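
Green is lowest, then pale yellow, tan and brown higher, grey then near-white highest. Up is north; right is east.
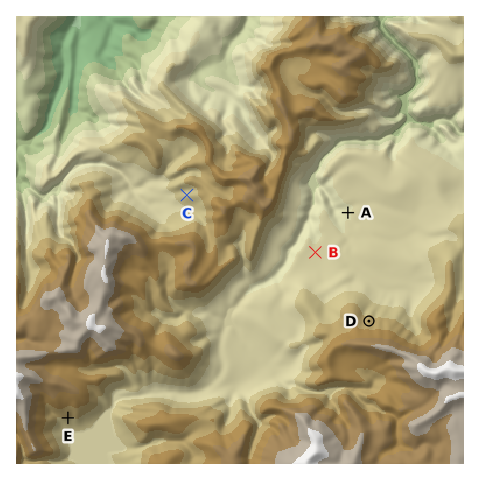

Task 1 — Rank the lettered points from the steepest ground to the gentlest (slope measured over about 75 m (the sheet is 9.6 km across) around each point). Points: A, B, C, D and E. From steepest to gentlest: E D C A B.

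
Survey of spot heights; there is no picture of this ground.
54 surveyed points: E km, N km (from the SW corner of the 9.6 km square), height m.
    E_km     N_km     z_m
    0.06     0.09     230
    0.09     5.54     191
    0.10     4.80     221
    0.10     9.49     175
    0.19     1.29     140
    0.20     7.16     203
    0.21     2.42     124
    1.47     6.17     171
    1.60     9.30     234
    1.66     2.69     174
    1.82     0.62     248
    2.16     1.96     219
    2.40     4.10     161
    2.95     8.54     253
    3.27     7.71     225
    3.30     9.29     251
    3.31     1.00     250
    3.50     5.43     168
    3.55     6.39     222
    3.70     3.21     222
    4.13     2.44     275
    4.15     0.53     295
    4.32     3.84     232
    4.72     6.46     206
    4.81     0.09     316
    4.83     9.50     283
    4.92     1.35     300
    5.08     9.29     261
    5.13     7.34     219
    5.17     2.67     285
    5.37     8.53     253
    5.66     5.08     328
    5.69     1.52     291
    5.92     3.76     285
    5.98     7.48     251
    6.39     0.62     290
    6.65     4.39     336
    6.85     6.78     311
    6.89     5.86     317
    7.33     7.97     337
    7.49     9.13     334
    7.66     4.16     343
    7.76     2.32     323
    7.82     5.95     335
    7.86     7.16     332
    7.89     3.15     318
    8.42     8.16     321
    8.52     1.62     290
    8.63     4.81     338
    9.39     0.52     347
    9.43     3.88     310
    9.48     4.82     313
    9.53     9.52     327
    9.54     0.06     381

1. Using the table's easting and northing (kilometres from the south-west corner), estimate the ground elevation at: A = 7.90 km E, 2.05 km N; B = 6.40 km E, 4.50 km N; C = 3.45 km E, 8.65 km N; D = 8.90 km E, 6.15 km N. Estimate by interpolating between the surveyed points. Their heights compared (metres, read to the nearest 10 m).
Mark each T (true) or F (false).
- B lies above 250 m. T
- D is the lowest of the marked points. F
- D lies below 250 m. F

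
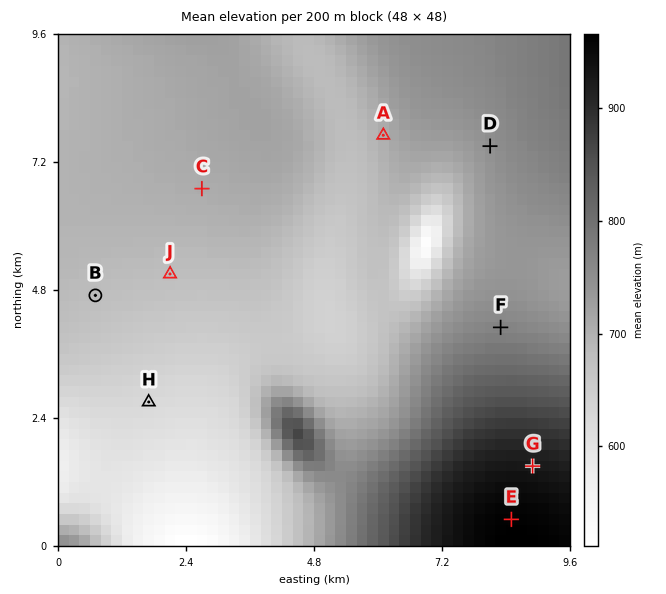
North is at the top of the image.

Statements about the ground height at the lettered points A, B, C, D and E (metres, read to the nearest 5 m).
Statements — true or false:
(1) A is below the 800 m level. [true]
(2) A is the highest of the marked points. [false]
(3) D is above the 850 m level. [false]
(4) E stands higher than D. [true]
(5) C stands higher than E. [false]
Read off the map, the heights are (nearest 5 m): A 705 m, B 680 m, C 705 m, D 745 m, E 960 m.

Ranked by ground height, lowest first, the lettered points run H J F G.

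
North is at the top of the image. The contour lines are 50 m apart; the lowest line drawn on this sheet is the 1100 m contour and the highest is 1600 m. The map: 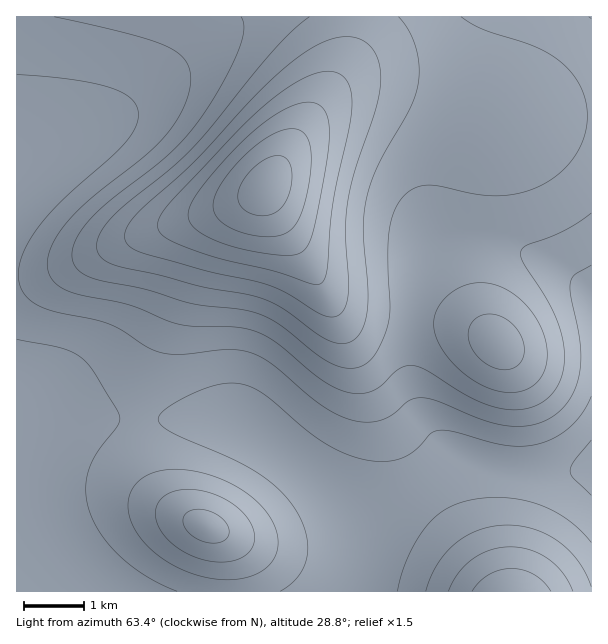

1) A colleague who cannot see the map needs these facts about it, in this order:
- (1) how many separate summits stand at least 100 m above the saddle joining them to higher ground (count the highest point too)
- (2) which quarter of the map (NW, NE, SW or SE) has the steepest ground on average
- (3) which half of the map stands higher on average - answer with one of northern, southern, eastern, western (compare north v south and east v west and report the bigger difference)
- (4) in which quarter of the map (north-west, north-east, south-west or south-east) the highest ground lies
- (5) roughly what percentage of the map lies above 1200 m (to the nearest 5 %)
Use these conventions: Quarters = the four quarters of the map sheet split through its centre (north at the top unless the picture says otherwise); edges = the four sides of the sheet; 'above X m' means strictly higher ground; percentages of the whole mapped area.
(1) There are 3 summits with 100 m or more of prominence.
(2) The steepest ground, on average, is in the north-west quarter.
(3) On average the northern half of the map is the higher ground.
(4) The highest point lies in the north-west quarter of the map.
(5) Roughly 65 % of the ground is higher than 1200 m.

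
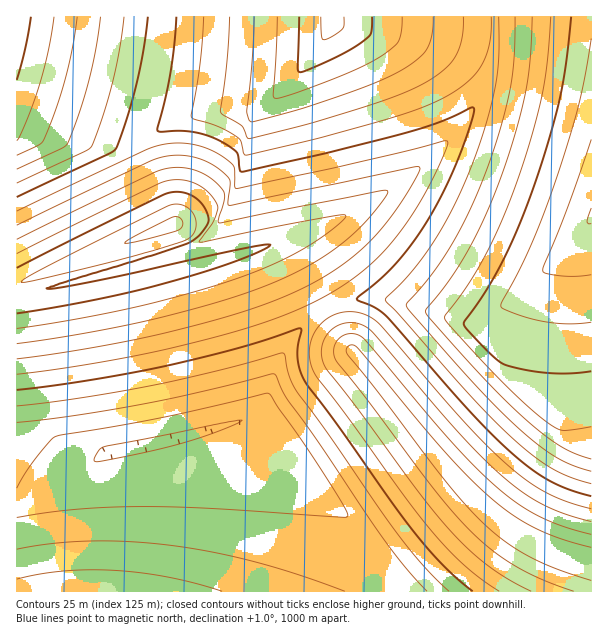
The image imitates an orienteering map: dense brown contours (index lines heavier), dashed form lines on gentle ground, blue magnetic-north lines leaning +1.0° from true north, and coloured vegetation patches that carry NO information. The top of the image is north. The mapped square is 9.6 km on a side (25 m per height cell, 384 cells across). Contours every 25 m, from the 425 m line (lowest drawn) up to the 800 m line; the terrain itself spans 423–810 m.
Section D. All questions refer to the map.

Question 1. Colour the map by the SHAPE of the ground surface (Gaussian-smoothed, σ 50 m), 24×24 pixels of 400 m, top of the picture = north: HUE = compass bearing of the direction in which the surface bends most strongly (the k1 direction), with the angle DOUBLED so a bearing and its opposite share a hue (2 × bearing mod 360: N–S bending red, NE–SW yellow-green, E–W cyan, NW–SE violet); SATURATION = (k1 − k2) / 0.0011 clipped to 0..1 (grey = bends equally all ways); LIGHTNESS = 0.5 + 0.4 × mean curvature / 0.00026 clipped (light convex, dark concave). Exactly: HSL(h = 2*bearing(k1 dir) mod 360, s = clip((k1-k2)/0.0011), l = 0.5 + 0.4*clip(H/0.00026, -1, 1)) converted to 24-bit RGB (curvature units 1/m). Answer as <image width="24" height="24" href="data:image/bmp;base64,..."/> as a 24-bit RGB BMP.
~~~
<image width="24" height="24" href="data:image/bmp;base64,Qk32BgAAAAAAADYAAAAoAAAAGAAAABgAAAABABgAAAAAAMAGAAATCwAAEwsAAAAAAAAAAAAAgoWDgoSCg4OCg4KCg4GBgoCAgn9/gn5/gX1+gX1+gXx+gHx+gHx+gHx+gH1/eWdwVy5AhHl9h4GCh4GCh4OCh4SChYSCgoaGgIJ/gYJ/goF+gYB+gX99gX59gX18gHx8gHt7gHt8gHt8gHt8f3x9f3x9emx0VC1Dg3t+hYCBhoGCiIKCiYOCl66y2ery2ebyf4B7gIB8gIB7gH97gH57gH16gHx6f3t6f3t6f3t6f3t7f3t7f3x8fXZ5UCpCgHd7g3+AhICBhYGCiY+F2fLuwuTneoaMeXp/VG9ScXttf356f356f316f3x6f3x6f3x6f3t6f3x7f3x7f3x8f3t7Uy1HfG11gn9/goB/g4CAhpKK1/Tohqmhc3x9c3p9d3l/foB5W3NaXHNdfn15f315f3x6f3x6f3x6f3x7f3x7f318f318XzxUclhogX9+gYB/goCAg4qE1vXjhZ6Td39+c319cHl8c3h+f4B7f4B7anhoTmRIc3dlfn13f317f317f318f318f359blFkY0BXgIB+gYF+gYF/goOA2PPhjq2be4CAeYB/dX5+bnp8a1RWcGVTbWJPbmNRcWxZXWlIUV87T145VGNAa3RdfX55d2VvUy5GgIB8gIF+gIF+gYF/zOvVpcyyfYGBfIGBeoCAd35/VzdGZUhKf393f4B8f4B9f4B9f4B9f4B9f4B9en11Y3BVUWM/Mh03g3t9foB8f4F9f4F+pcuv0O3YfoKCfYGCfIGBe3+AWzhQc1tqfX6BgIF+f4B9f4B+f4B+f4B+f4B+gIF+f4B+f4B/f4F/KTxTm4ibjYOJfoF9i6aS1vXfgIWDf4KCfoKCfYGBZkVebVBlfX6AfX2AgIF+f4F+f4B+f4B+f4B/f4F/f4F/f4B/f4F/f4F/QV1mT2uLq5e0sKG61fbghZCKgIKDf4KCfoKCc1pvYD1XfX+AfX6AfH2AgIF/f4F/f4F/f4F/f4F/f4F/f4F/f4F/f4GAf4KAfYJ/Ejk0i6m13O/o18u/goKFgYODf4KCdmdpTyxGfH6AfX+AfH2AfHx/mpKvhYONgIKBf4F/f4F/f4J/f4GAf4GAf4KAgIKAgIOAZ3xxCy4TXaI9taKFlHFoVD0tQS0eSzkpO1xAZ3lufH5/fHx/e3t/7i3DO70LKozn0sTqzsDjoJSxgoGGf4GAgIKAgIOAgIOAgISAfIR8TGU5Q0gcWUwsfHVlf4SBf4SCfIOAR2pTVnBhe3x+enp+yrDW69b17bH5UHUAGzMAFTMAqYLj4NPuzbzfmI2kgYWCgISAgIWBgIaBgIeBgIeCgIWBf4WCfoSCfoOCfYKCU3BhT2tfenp9f4GAf4GBlIic49Dt69X27dL5VqUAADMGWIiSzLjc4tLt2cXlnY+mgYeBgYeBgIeBf4WBf4SBfoSBfYOBfIKCfICBVHBmUmxlf4GAf4CAf4CAf4CAgICCsJm779rx8tjzADMwfYB+gYB/j4WT0rfb6dLts5i2gIaBf4WBf4SBfoOBfYKBfIGBe3+Aen2ASWhif4CAf4CAf4CAf4CAf4CAf4KAurybu5uh9WvRGzI9gIB/gH9/gH9+hH6C063R58jjj4SPf4SBfoOBfYKBfIGBe36Aen1/eHt+f4CAf4CAf4CAf4CAfoB/hYuDpaiPppWO2b24CBgzgH9/gH9+f319f3x8gH99mIWS7dHlpI2dfoOCfYKCe4CBen6AeXx/eXt/aWNJZmBGZV9EZV9Df4BFPHQ6mJuGnJOJno6LIBiPgH5+gH59f3x8gH18gH58f318g3x+5sTVpo2ZfYKCe3+Ben2AeXt/eXp/fnt5f318f319f359komDtLdpMVEkVWYzeXlJXR0/ZndsgHx9f3t7gH58gH18f3x6fXp5gHl66MXPj4KJe3+BenyAeXt/eXp/f319f319f359f359gH99y7mmgYKCfIB4d3pmentpKE43XnNngHx8gH17f3t6fnp5fXh3fHZ1kHp73bi4fH6DenyCeXuCeXmAf318f359f359f359gH99ybqjhYaCgYKCgYOCgoOBfoJ/J0w+a3pygHt6f3l4fnd2fHVze3NyeXFv2rytiIGNenqDeXmBeXiAf318f359f359f359gH99vLKZlZKIgYKCgoOCgoOCgoOCeIB8JEU/fXZzfXRyem5pd2xkd29neHNtvK+PqqCNe3mCeniAenh/f358f359f359f399gH99qaSNqqaRgoKCgoKCgoOCg4OCg4OBT1xqOVJFc2hYeXRmfHtxe3p0enl1r62KtbKTfHmAe3h/enh/"/>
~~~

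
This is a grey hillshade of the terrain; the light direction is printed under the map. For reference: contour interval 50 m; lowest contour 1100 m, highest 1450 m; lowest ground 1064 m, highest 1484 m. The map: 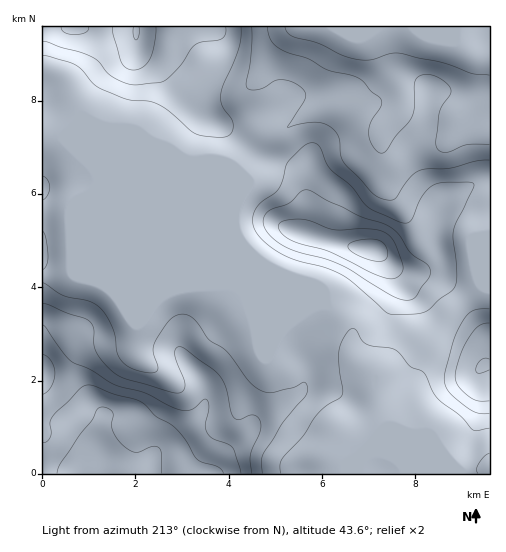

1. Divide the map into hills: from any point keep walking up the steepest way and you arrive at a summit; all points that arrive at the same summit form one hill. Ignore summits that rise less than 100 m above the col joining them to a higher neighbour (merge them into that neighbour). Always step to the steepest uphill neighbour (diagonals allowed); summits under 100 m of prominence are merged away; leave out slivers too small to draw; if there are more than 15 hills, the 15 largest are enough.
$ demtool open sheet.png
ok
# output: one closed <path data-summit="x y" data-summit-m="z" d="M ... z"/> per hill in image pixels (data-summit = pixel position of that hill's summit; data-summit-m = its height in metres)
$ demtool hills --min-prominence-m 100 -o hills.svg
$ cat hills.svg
<path data-summit="81 473" data-summit-m="1484" d="M59 137l-17 0 1 337 447-1-1-5-28 4-23-26-49-20-3-3-12-32 0-17-12-8-10-13 0-21-2-6-43-41-37-17-12-9-13-13-7-13-38-38z"/><path data-summit="373 249" data-summit-m="1421" d="M374 31l-5 6 13 26 1 15-10 19-5 5-8 3-30 1-13 4-13 6-22 15-11 1-9 5-25 31 1 37-3 19 7 17 16 18 12 9 37 17 43 41 2 6 0 21 4 6 20 18-2 14 12 32 8 5 44 18 1-2-4-3-21-8 0-44 4-16 8-20 24-42 30-25 10 2 0-231-18-2 8 8-2 30-3 7-17 17-5 1-39-7-13-5-2-21-7-13-8-24z"/><path data-summit="136 31" data-summit-m="1402" d="M379 26l-336 0-1 110 22 2 127 52 9 5 35 35 0-12 3-13-1-37 25-31 9-5 11-1 22-15 13-6 13-4 30-1 8-3 5-5 10-19 0-11-14-32z"/><path data-summit="484 366" data-summit-m="1352" d="M482 286l-26 20-10 12-25 46-7 25 0 44 24 11 9 13 14 15 29-4 0-179z"/>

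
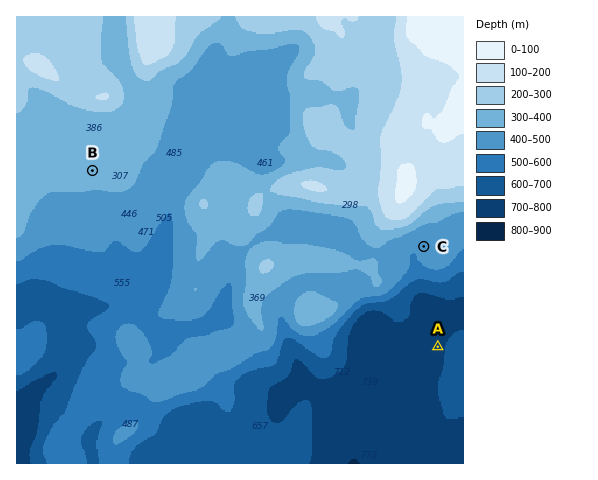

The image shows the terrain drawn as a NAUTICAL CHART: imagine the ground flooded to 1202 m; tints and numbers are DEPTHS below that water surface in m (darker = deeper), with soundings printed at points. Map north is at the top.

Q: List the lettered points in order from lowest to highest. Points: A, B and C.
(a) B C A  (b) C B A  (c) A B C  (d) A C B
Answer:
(d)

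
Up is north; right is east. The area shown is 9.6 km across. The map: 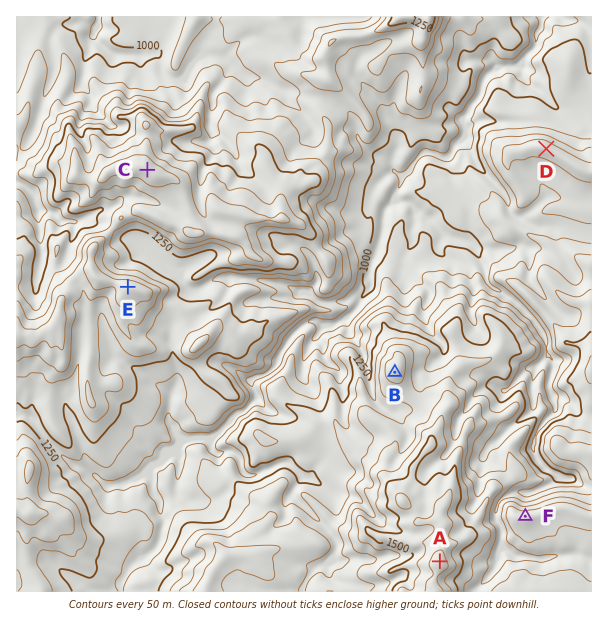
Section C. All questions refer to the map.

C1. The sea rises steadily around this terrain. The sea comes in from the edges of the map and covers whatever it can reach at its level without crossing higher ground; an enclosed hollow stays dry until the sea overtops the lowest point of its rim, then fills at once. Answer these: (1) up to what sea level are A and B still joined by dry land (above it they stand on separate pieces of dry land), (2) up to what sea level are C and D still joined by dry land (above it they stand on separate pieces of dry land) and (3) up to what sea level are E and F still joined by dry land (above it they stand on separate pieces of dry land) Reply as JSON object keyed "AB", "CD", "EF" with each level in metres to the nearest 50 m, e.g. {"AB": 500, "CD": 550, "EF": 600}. {"AB": 1350, "CD": 1100, "EF": 1200}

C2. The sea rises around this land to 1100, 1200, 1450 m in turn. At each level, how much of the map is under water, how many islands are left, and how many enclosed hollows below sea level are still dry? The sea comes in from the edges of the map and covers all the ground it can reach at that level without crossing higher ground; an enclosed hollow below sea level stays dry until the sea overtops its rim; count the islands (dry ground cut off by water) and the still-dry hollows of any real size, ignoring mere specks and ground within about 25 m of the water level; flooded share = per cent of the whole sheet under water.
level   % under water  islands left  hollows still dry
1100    24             0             0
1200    44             0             0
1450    95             0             0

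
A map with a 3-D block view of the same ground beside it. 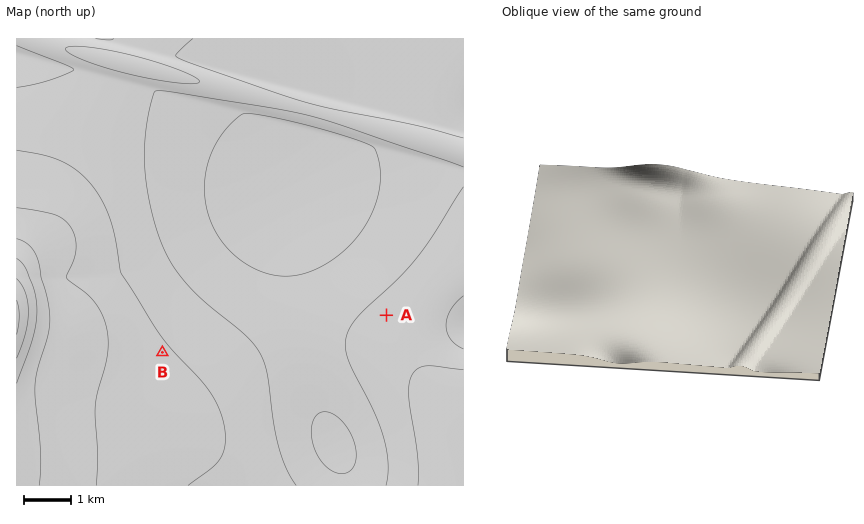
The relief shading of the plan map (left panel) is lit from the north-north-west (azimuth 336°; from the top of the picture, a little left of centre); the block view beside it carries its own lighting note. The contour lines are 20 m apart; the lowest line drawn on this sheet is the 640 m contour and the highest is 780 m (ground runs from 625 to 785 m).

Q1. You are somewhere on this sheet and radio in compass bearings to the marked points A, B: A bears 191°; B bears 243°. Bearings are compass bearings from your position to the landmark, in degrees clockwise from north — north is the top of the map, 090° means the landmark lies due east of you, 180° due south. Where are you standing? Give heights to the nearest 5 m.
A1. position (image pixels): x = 403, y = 230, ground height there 650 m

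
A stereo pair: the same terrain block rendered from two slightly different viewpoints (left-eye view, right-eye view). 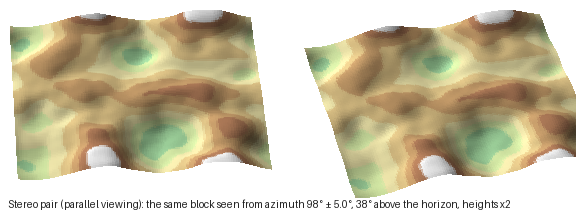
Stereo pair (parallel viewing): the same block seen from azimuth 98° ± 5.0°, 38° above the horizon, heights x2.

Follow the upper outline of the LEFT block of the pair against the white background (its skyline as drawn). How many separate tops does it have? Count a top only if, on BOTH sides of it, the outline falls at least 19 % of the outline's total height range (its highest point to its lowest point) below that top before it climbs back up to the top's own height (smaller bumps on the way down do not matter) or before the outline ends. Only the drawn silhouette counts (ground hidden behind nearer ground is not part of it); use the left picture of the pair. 0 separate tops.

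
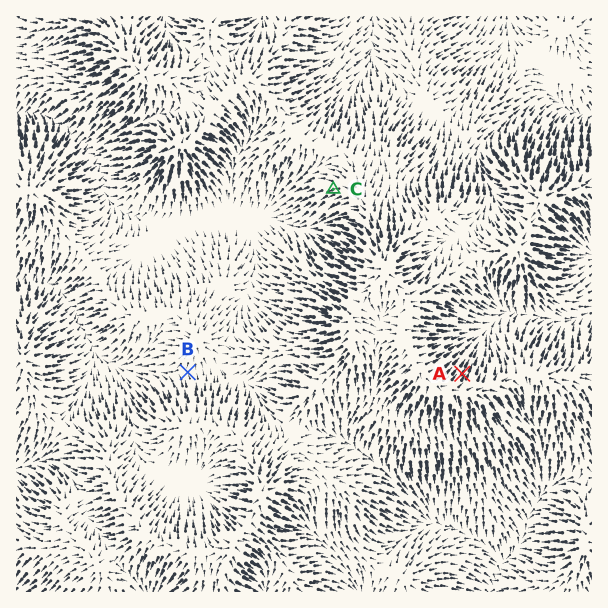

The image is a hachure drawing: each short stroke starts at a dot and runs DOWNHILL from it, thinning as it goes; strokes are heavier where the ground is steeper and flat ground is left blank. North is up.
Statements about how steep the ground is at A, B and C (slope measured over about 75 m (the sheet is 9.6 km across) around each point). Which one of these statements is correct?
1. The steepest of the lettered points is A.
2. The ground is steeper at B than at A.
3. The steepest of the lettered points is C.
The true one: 1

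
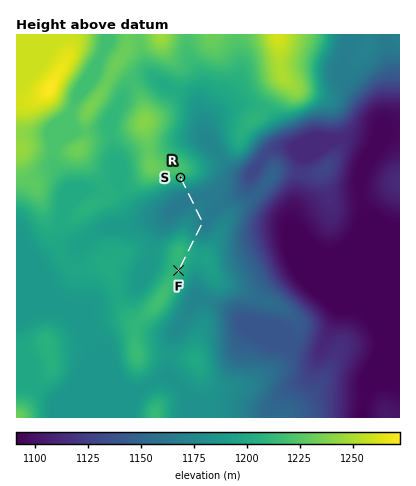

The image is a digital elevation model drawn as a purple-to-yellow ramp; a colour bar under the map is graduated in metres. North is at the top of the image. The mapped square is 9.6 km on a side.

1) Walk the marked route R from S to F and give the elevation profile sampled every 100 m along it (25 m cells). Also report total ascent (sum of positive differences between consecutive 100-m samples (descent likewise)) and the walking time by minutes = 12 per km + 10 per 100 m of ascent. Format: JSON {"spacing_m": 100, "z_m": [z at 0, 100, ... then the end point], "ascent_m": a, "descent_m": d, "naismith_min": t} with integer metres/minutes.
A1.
{"spacing_m": 100, "z_m": [1209, 1199, 1189, 1179, 1171, 1166, 1166, 1167, 1169, 1171, 1171, 1169, 1167, 1167, 1170, 1173, 1179, 1185, 1192, 1198, 1202, 1205, 1206, 1206, 1207, 1207, 1208], "ascent_m": 45, "descent_m": 46, "naismith_min": 36}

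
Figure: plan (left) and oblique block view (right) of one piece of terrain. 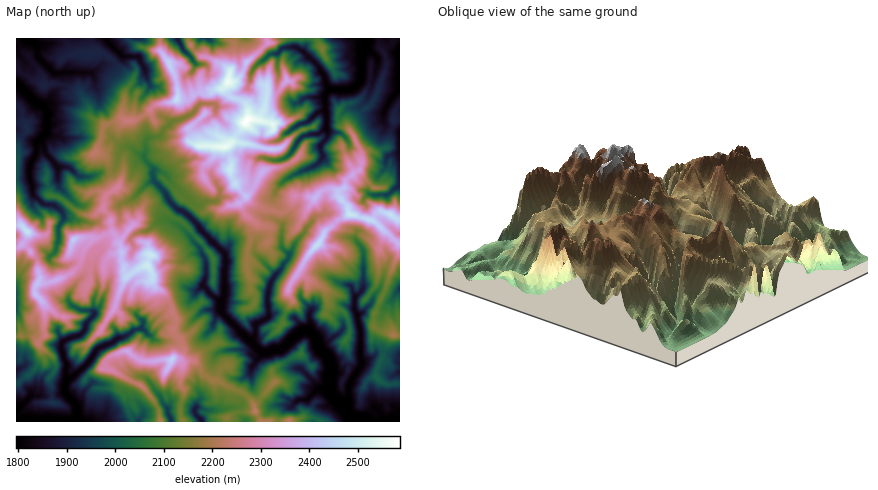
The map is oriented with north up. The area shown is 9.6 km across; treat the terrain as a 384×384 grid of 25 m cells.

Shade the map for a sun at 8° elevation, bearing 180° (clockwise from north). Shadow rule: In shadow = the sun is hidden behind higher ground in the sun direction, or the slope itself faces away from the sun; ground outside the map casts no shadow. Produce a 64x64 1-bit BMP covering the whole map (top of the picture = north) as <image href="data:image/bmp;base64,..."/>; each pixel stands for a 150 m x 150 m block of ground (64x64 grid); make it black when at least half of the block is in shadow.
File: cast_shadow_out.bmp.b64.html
<image width="64" height="64" href="data:image/bmp;base64,Qk0+AgAAAAAAAD4AAAAoAAAAQAAAAEAAAAABAAEAAAAAAAACAAATCwAAEwsAAAIAAAAAAAAA////AAAAAAAAAAfOAH4+AAAABIzw//wAAAAAjv7//AA/gAGBAf/8AD+AA4ADn/wACYgDAAeH+IABzg4IH+f4w4BwPAD///rv5Dj4AIf/knPgHICAx/9wcQEeB8x//GB4Aw+f/n//4EgHR///P//gAAb3/////+wA9nn////PxgCGPf/9/6PDg4B+//7998KPgJ4/9/h+Aafj/3h/8Hhht4fvAD/+YSe3D8cAP/xjANscx4B/+LADaSABAP8wuA9pNAAA4yA8PmA/gAABIJ54AD/AMYE4XgAAP8A//RDPAAAfADwOQY8AAB+B/87AH4BAv4B/58gPz4CDwP//wAPvgZv+3/+AAeZDf//v9wAB8Ab//v/uAPD4DP////wBgHzx//3/+AAAef///f/h+GAx///8/8B4MAP///s/wCIf5////7+Agh///////4CMD//////fhQUH/z//898AMfP/v//g3w87/P///+DOABj+////+GYAACf////9AAfz+/////wB/////////ABv+A/////8AH/4B////P+xP/79///8X/gf//////z//g///////P//w/e////wP//4D7///+Af//2HuH//4////+P5f//n///f//9//+///5////f//B//D///5//YB/5////H//QD/P///4//b3f3////n/dgd/////8/9w=="/>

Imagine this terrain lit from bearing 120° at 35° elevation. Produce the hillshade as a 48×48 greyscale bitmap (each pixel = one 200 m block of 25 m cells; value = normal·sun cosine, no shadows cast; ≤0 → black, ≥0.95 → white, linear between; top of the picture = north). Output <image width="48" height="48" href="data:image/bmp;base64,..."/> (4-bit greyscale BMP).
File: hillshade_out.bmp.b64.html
<image width="48" height="48" href="data:image/bmp;base64,Qk32BAAAAAAAAHYAAAAoAAAAMAAAADAAAAABAAQAAAAAAIAEAAATCwAAEwsAABAAAAAAAAAAAAAAABEREQAiIiIAMzMzAERERABVVVUAZmZmAHd3dwCIiIgAmZmZAKqqqgC7u7sAzMzMAN3d3QDu7u4A////AJqqqqmZmHeZR6lrtjV6qIdiJ5d5uqqZqYiaqrqJqXeaeaedp3d4ebuYM3qZmJqpq6h4q7l5qXepiseet4mZh73MyFiqmIu6qtuHqph4qImYu6ic2YmZl3zs3riZqGq6u9yozHWZiImKuqqsuZqphkfN3tuomUepqnu5zqM4iIrLlqy8uZu8pCWarNy4imJ7uVabzskQSru7p4zNypm96AKLuZ3JeqM5u6dq7arABaqZmWrLy5eL3EAmu7vIesg2vJdq21buABeZdUWqm7qKu5dBGsqXbMhovJZ+6xCf4gA4ZVaKqJu6upvJI6t0bdZqvKh8/8QF78IEdVibyVq6qEjutYl2O9VYmmh8679gb93FVWm5vXerqEKv/Jh5irQ4mSZ72s/gCsz8Zom7jLenrZEs/pZ7zKJIiRRpu5v6As3aiZqru8hUnek4zbNrzMIpiCNZzKm8QK3Kmqu5ncoza/pGzuVL3ZZIlxF7zafegmy7q8zKadsyaukG3bqK3pSIygB8zcettUq6nN3dxrxRW+oC3auqvMNYzjA6rNqLuEi5rd3N6a1iWu0Afbu8zMhIvmJIZqupmVaqrO287K1Ras6QC9y7vNlZrJVZdXmpiGZnvdy6261QarzVBN27zNlJqpmrYYqqh4lkjdy6upxgWqrcEJ28zNlJmKzesDu7l3qUeru7uoxSWZvNYBvbvMlIl5zd4wiqqIuEaZmruqiFWJrLpATcu6dnhknL5gNmeHrZaJmruniYeZq5qzCe3KhnrMiHyhNVR4auyZqbtmqYiaq5e5M73ad6uqhle1RXd4dr26mqdoq4iqqqeclUarmZh6lmd1Zkipdoy7qmZ2eru6mZl6ymSKUkV7qId4hla8p2rKl5mYRIzcqHl3u3i7czIMtUqWVnaMzIiqeJiKlmnduEZ1eXnN66gstlhUVEVYvMqYeIeLhZu97FNUNFa+277dpHtUd1NWqsyXh2aqdpub7tcyIzN97IretGqVZ6iHmqynh2WJWMuGq9/YITJJ7rm+1Wl2V5upmqmImHZ5h7y6qmjvwxJHztus2lZVM3q6m6iIiIiJq83crfRe1yRHrN3LynZkMSirqql3dVeZm8vMye861AZnmpvby4d3ZCaqq7qGQ0Z3Z6zL3ozIyAJoqYi4vKd2ZkaZq7qpQUdWdmnLv/ua6yF6upm5m7h2ZURnmrqslBSGZTe7rP/5mzN6u5eKmqhlVnU0iIm7rKJoVESJqqjPtzWKvKdrqZh2ZnUjeWRonOyJdlV4zcpa2TSJm8hZmal3d4cyaYMhOcy6madnzv7byVVWicuIiKqHiZdCSZdABoh3nNpFvd3v7KmFV6y3iJmXeIdlOZUzSHZkKN5Cuozu25vKZozJmJmYiId3V6YCfaNVJa6QiXacyHzch3vJmZiamqmIZoYCe7kzRYz1N4lpp6u7iIrImYeKmaqZiFMkeIRWVWXfpVqpWMy6iInImYd4iJmZdlE4hlNURnVd/rulWsy7l4q5iId4iJl3d2AXcnhCFYdUz/y5mru6mImg=="/>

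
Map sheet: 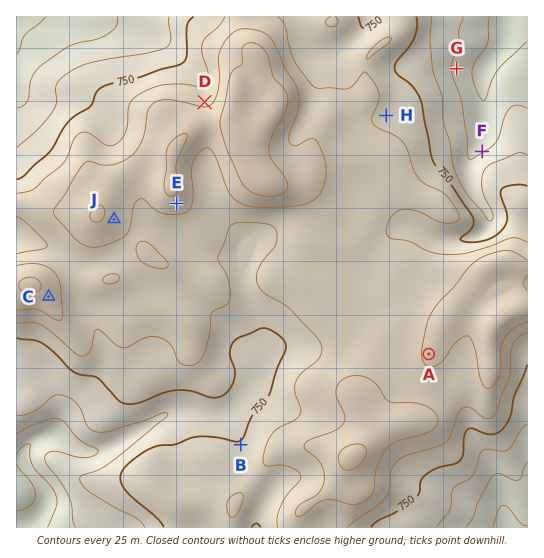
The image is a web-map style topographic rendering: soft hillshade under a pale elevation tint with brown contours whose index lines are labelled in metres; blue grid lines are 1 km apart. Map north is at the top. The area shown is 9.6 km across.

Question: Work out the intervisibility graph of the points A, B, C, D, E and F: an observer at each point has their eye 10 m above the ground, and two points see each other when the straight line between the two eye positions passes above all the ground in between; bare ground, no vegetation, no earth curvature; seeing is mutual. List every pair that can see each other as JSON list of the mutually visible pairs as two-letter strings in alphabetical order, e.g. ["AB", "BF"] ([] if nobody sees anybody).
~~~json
["AC", "AE", "BC", "BE", "CE"]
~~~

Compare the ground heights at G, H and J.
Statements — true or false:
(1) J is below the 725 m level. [false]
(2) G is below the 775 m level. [true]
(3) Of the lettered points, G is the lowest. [true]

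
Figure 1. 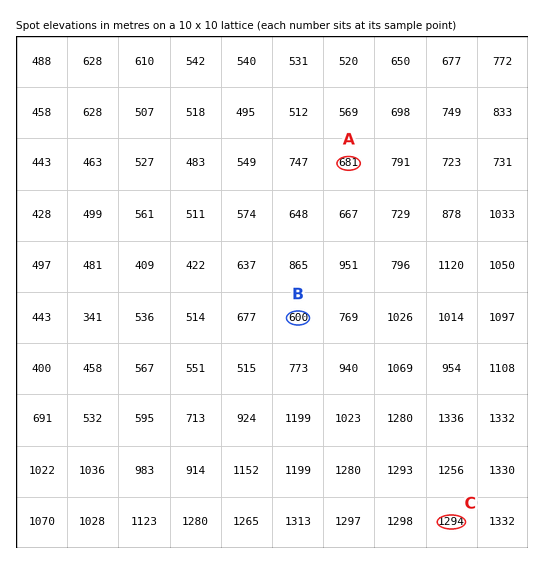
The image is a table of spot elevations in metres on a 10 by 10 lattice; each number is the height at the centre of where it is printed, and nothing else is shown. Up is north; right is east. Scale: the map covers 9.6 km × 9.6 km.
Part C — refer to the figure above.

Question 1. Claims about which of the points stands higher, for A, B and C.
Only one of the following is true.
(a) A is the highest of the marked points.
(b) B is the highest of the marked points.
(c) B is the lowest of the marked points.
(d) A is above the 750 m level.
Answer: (c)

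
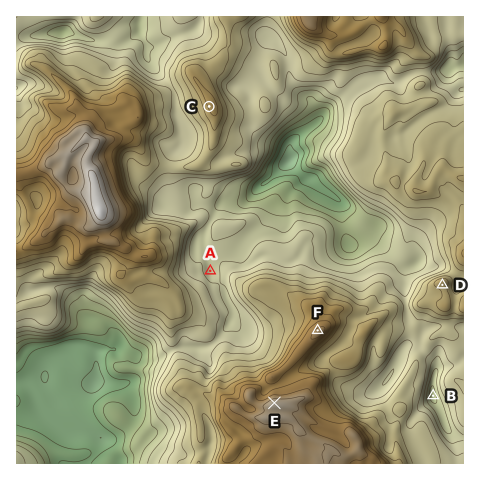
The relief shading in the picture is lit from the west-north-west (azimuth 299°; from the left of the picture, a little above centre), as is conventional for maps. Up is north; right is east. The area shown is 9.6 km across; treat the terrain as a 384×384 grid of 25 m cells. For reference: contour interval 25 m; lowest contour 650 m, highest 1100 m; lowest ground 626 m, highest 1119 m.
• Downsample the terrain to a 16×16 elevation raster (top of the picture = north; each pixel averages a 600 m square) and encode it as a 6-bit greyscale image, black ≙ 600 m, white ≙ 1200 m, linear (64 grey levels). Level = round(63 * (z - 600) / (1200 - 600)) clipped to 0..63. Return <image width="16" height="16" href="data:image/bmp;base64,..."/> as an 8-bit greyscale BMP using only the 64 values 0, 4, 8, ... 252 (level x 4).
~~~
<image width="16" height="16" href="data:image/bmp;base64,Qk02BQAAAAAAADYEAAAoAAAAEAAAABAAAAABAAgAAAAAAAABAAATCwAAEwsAAAABAAAAAAAAAAAAAAEBAQACAgIAAwMDAAQEBAAFBQUABgYGAAcHBwAICAgACQkJAAoKCgALCwsADAwMAA0NDQAODg4ADw8PABAQEAAREREAEhISABMTEwAUFBQAFRUVABYWFgAXFxcAGBgYABkZGQAaGhoAGxsbABwcHAAdHR0AHh4eAB8fHwAgICAAISEhACIiIgAjIyMAJCQkACUlJQAmJiYAJycnACgoKAApKSkAKioqACsrKwAsLCwALS0tAC4uLgAvLy8AMDAwADExMQAyMjIAMzMzADQ0NAA1NTUANjY2ADc3NwA4ODgAOTk5ADo6OgA7OzsAPDw8AD09PQA+Pj4APz8/AEBAQABBQUEAQkJCAENDQwBEREQARUVFAEZGRgBHR0cASEhIAElJSQBKSkoAS0tLAExMTABNTU0ATk5OAE9PTwBQUFAAUVFRAFJSUgBTU1MAVFRUAFVVVQBWVlYAV1dXAFhYWABZWVkAWlpaAFtbWwBcXFwAXV1dAF5eXgBfX18AYGBgAGFhYQBiYmIAY2NjAGRkZABlZWUAZmZmAGdnZwBoaGgAaWlpAGpqagBra2sAbGxsAG1tbQBubm4Ab29vAHBwcABxcXEAcnJyAHNzcwB0dHQAdXV1AHZ2dgB3d3cAeHh4AHl5eQB6enoAe3t7AHx8fAB9fX0Afn5+AH9/fwCAgIAAgYGBAIKCggCDg4MAhISEAIWFhQCGhoYAh4eHAIiIiACJiYkAioqKAIuLiwCMjIwAjY2NAI6OjgCPj48AkJCQAJGRkQCSkpIAk5OTAJSUlACVlZUAlpaWAJeXlwCYmJgAmZmZAJqamgCbm5sAnJycAJ2dnQCenp4An5+fAKCgoAChoaEAoqKiAKOjowCkpKQApaWlAKampgCnp6cAqKioAKmpqQCqqqoAq6urAKysrACtra0Arq6uAK+vrwCwsLAAsbGxALKysgCzs7MAtLS0ALW1tQC2trYAt7e3ALi4uAC5ubkAurq6ALu7uwC8vLwAvb29AL6+vgC/v78AwMDAAMHBwQDCwsIAw8PDAMTExADFxcUAxsbGAMfHxwDIyMgAycnJAMrKygDLy8sAzMzMAM3NzQDOzs4Az8/PANDQ0ADR0dEA0tLSANPT0wDU1NQA1dXVANbW1gDX19cA2NjYANnZ2QDa2toA29vbANzc3ADd3d0A3t7eAN/f3wDg4OAA4eHhAOLi4gDj4+MA5OTkAOXl5QDm5uYA5+fnAOjo6ADp6ekA6urqAOvr6wDs7OwA7e3tAO7u7gDv7+8A8PDwAPHx8QDy8vIA8/PzAPT09AD19fUA9vb2APf39wD4+PgA+fn5APr6+gD7+/sA/Pz8AP39/QD+/v4A////ADggHCQ8XHSUpLC4uKyAbGAcGBgoNFR8nLS8tKSIdGRQGBgYIDRwhJywtLCAZGhYXBwYGCQ0ZGh0gKCYiHRcYFw8MCQoQGBgXGCAqIyEbGRoZFg4THSAbFhshJiQgHB0gGxsYICMgGBceHh0aGRcbICUkJycnIBUVFRYWEBEUFR4mLC8uIh0WFRMSEw4PFBkeJSsyLx4XFRINDQsLFhwgHyovMikeGhsZEgcJFBweHyAkLTErIxocHRcKCxYcHB0eHycrKCYbHyAZFQ0SGx0dHBsjISIgGyMdGRgVFxcZGxYdHBoYFBgfHxkZHSEgHx4UFRIVFRIWGB8aHCkmJSUdGQ="/>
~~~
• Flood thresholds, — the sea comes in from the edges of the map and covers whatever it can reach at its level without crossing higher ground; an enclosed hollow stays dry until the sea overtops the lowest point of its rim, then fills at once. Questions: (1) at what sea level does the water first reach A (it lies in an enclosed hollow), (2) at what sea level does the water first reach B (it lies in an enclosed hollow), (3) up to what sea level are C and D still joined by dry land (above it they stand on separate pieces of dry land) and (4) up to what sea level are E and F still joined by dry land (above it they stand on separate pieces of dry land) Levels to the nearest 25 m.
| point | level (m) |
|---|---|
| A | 825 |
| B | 800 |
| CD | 850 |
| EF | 1000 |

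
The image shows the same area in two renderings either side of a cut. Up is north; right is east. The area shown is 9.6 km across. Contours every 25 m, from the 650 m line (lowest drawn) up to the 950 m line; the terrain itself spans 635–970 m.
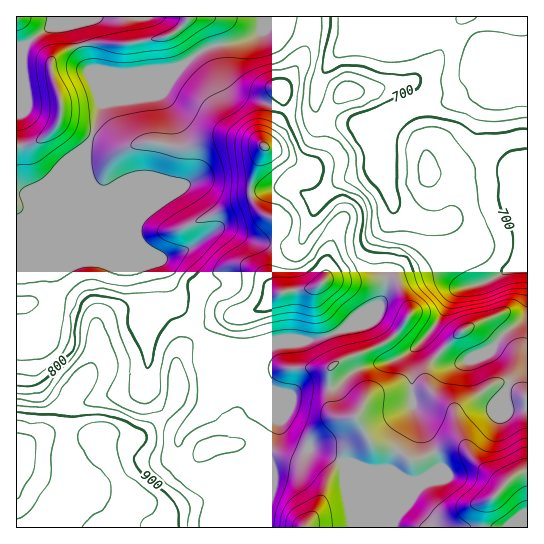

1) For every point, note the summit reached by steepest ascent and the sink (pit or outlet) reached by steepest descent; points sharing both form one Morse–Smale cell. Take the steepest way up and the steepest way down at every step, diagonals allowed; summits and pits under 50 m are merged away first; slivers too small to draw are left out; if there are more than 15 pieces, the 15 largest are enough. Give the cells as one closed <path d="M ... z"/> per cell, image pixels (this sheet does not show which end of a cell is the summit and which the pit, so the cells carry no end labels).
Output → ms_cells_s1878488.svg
<path d="M174 73l-71 30-3 4-12 38-14 10-35 35-10 21-13 10 1 307 247-1 0-14 4-15-1-45 6-12 6-18-3-9-20-25-53-51-22-25-10-22-14-36-16-10-14-31-23-23 11-4 19-2 19-8 8-31 3-20-1-17-4-14 16-20z"/><path d="M527 187l-16 16-37 6-12 4-19 11-21-1-21-11-7-7-9 29-1 31 3 18-4 16-4 6-16 7-8 5-9 11-13 7-26 6-32 0-17 4-32 0-21-4 48 44 22 25 5 9 3 16 4 6 12 7 12 1 19 7 14 9 0 16 7 28 2 19 175-1z"/><path d="M223 44l-18 5-22 15-24 31 4 14 1 17-3 20-8 31-19 8-19 2-11 4 23 23 14 31 16 10 14 36 10 22 22 26 23 6 32 0 17-4 32 0 26-6 13-7 9-11 8-5 16-7 6-14 0-57 8-28-6-23-6-9 2-15-8 12-33 9-23 19-5 0-9-6-5-4-1-6 16-38 0-38-8 5-16 0-56-20-6-6-5-13-3-23z"/><path d="M527 16l-264 0 0 10-4 7-18 8-16 3-4 3 3 26 5 13 14 10 48 16 16 0 8-5 0 38-16 38 1 6 5 4 9 6 5 0 23-19 33-9 8-16-2 19 6 9 6 22 8 7 21 11 21 1 19-11 12-4 37-6 17-17z"/><path d="M262 16l-245 0-1 203 7-2 6-6 10-21 35-35 14-10 12-38 3-4 72-30 8-9 24-16 28-5 20-7 6-5z"/><path d="M277 413l-1 4 3 4-2 8-10 24 1 45-4 15 0 14 87 1 1-11-8-36 0-16-14-9-19-7-12-1-12-7-4-6-3-16z"/>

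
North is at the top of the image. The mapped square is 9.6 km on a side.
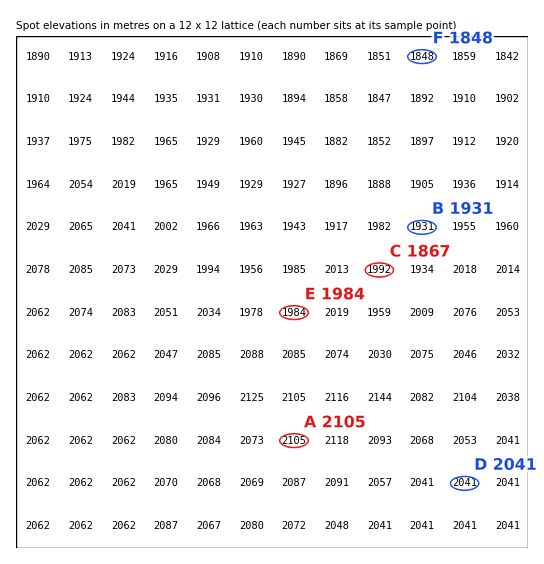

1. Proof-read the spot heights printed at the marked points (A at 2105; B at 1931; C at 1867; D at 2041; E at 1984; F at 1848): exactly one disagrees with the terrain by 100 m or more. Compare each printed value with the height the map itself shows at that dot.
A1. C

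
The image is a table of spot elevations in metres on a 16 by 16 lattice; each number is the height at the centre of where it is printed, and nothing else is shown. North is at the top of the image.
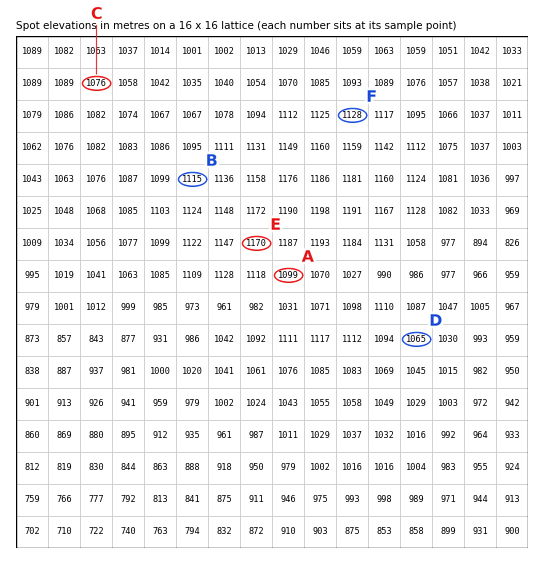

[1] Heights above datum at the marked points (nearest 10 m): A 1100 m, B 1110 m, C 1080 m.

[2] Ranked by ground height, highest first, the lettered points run E F D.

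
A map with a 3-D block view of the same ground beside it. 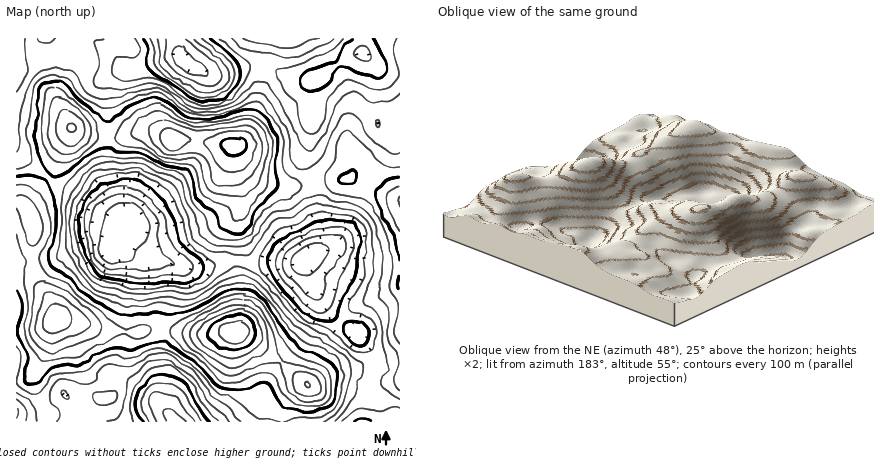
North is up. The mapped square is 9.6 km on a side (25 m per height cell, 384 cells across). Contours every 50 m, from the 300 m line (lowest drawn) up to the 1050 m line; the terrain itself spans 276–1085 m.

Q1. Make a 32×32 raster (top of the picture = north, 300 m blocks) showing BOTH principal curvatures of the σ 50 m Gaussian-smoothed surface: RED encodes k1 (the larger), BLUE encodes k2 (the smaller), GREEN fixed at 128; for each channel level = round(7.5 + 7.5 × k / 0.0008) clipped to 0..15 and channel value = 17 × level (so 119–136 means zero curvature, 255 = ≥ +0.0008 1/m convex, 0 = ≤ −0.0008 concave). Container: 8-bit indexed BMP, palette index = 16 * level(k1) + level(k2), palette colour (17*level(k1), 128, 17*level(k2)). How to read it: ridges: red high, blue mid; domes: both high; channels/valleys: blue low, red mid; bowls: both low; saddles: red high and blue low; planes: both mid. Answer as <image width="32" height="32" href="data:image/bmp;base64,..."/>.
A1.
<image width="32" height="32" href="data:image/bmp;base64,Qk02CAAAAAAAADYEAAAoAAAAIAAAACAAAAABAAgAAAAAAAAEAAATCwAAEwsAAAABAAAAAAAAAIAAABGAAAAigAAAM4AAAESAAABVgAAAZoAAAHeAAACIgAAAmYAAAKqAAAC7gAAAzIAAAN2AAADugAAA/4AAAACAEQARgBEAIoARADOAEQBEgBEAVYARAGaAEQB3gBEAiIARAJmAEQCqgBEAu4ARAMyAEQDdgBEA7oARAP+AEQAAgCIAEYAiACKAIgAzgCIARIAiAFWAIgBmgCIAd4AiAIiAIgCZgCIAqoAiALuAIgDMgCIA3YAiAO6AIgD/gCIAAIAzABGAMwAigDMAM4AzAESAMwBVgDMAZoAzAHeAMwCIgDMAmYAzAKqAMwC7gDMAzIAzAN2AMwDugDMA/4AzAACARAARgEQAIoBEADOARABEgEQAVYBEAGaARAB3gEQAiIBEAJmARACqgEQAu4BEAMyARADdgEQA7oBEAP+ARAAAgFUAEYBVACKAVQAzgFUARIBVAFWAVQBmgFUAd4BVAIiAVQCZgFUAqoBVALuAVQDMgFUA3YBVAO6AVQD/gFUAAIBmABGAZgAigGYAM4BmAESAZgBVgGYAZoBmAHeAZgCIgGYAmYBmAKqAZgC7gGYAzIBmAN2AZgDugGYA/4BmAACAdwARgHcAIoB3ADOAdwBEgHcAVYB3AGaAdwB3gHcAiIB3AJmAdwCqgHcAu4B3AMyAdwDdgHcA7oB3AP+AdwAAgIgAEYCIACKAiAAzgIgARICIAFWAiABmgIgAd4CIAIiAiACZgIgAqoCIALuAiADMgIgA3YCIAO6AiAD/gIgAAICZABGAmQAigJkAM4CZAESAmQBVgJkAZoCZAHeAmQCIgJkAmYCZAKqAmQC7gJkAzICZAN2AmQDugJkA/4CZAACAqgARgKoAIoCqADOAqgBEgKoAVYCqAGaAqgB3gKoAiICqAJmAqgCqgKoAu4CqAMyAqgDdgKoA7oCqAP+AqgAAgLsAEYC7ACKAuwAzgLsARIC7AFWAuwBmgLsAd4C7AIiAuwCZgLsAqoC7ALuAuwDMgLsA3YC7AO6AuwD/gLsAAIDMABGAzAAigMwAM4DMAESAzABVgMwAZoDMAHeAzACIgMwAmYDMAKqAzAC7gMwAzIDMAN2AzADugMwA/4DMAACA3QARgN0AIoDdADOA3QBEgN0AVYDdAGaA3QB3gN0AiIDdAJmA3QCqgN0Au4DdAMyA3QDdgN0A7oDdAP+A3QAAgO4AEYDuACKA7gAzgO4ARIDuAFWA7gBmgO4Ad4DuAIiA7gCZgO4AqoDuALuA7gDMgO4A3YDuAO6A7gD/gO4AAID/ABGA/wAigP8AM4D/AESA/wBVgP8AZoD/AHeA/wCIgP8AmYD/AKqA/wC7gP8AzID/AN2A/wDugP8A/4D/AGLG69i1poSnxuSFgnChhKi4prm4ysbGgbS2xoOClaNhUfLjlYKUuNrotEFgYnKWl8aEtbXJkcK12Of4srLIp2HJ9sIgYZTFx/nEYjB1YlSF1qbEklGBx/v+/MeDgZaj0/r7xUCDo7Jh1MOmgXRyZYbI2aaFYnLG+/34xaWCk7TUtvbjk6fGlEGSxJVjY2N0lsfYuIZzwvP2p8bYxdWTUmNy0tW3p8iUc4TIpXRxlZe1p7a2l8X0w5OFl8nX0uGTU5XI2Ld1lqfGxcjoxcHl+PnI29rY5cS2pZaopnNAgMSm1un6yce32dXl5/rm8vT3+fj7/PzoxaSmpaeycBBBldmFqPvs2Pf51rO2yNjEw8XH6fr8/LmWhYV0keHhY4KRlGSl6Orp17a2lKW12aekkoaWpunpyZZ1ZEFAhPf4xaZilMX32Ld1hKa3ppS4ybeCZJa2xsa2loWEYVN1ptjGt5TI9+ant5aTlKd1dXS2hGJTpaa216Z1dKKylKaFdaantrbls4XXpYNglJRxcZBgUHCgorKwsXJiUYO2qIV1hYZ21fOiYdW1UgBgkZOEgXBgkbCAoMKjg2IwUHOGlKaGlnXY96WjtaZxMHOVqKSWpLa5poSiwpWEg2NQcHFChLeWdsj62aaVdYGTpYRklaekydnZyOrYlZTGp4WDYlFSlaWGx/nauXVkYoWWZFJjhHWWpqjI+8h1YpW4pqWFUWKDlqbn6LfGg2NCZHNBY4WVhZSzgpXo14WDp6d1c7aEo6O4qPq4t8XFhGNjU2OEp4WDx9imlLTWlZS5p5WSuLfFsdfqyaeks6W3k5R0hIV0dGGW6dqop7e31Oj25dLr2ciytMiWs6DVppVRhYVjU5OScICm6Ke4uLaTpJW1tMq5qJW0pGKQtNXUlYN0poZilcazkIHGuLnItoNiY3SWlraop6ZkgoTHx/qno8PYtrLX/fvjwsi5ytrKloKDcoSmx7i4hXKDl7jJ+uri4ff49Pb9+/T0+Pr7/LnHtJOhpMnqtoWDYaWnltr9/dOgpsjG1vn59PXn2Nj62qakdEBStufHUmNzhISn5/nKsqGlqLjZ9aSShIWW1ubEk3SDc3DH17aDhZWUhMn496aRg5WnuOv6pmJSZWOi9NaWpaalkrbIuLTHtZS2+fm0QFGFlJWn+dmWY0IyUZP15oVlhoSkl8m5lZWEYtX52NSSc4JyYLDipHNwYSBAouTWlINzYlCU1pd2YnSVwaCSkbS5hWNx4MBhcGBwQGKy0qKAooJzYrDFdnJhlZi1gXF1ubmEg7n5tUAwkIJkhbWzcnS3yaaGwoFBUIanptbHlIOkk4SV9+vXwHCDtqenubiXl7ampJW0U0JztaY="/>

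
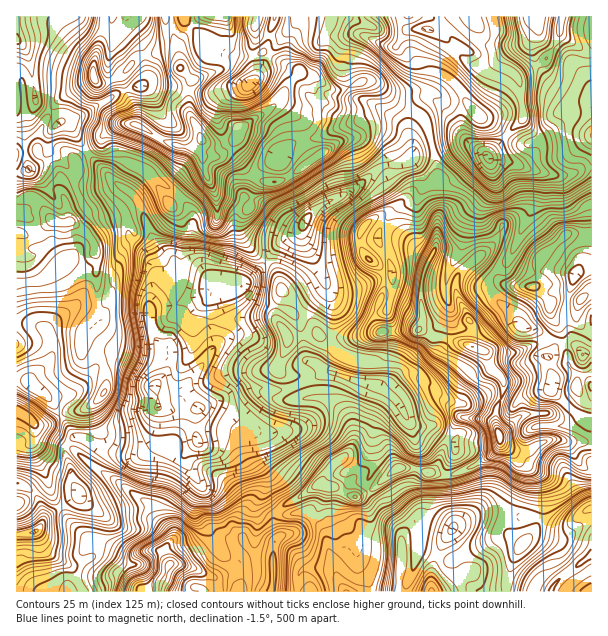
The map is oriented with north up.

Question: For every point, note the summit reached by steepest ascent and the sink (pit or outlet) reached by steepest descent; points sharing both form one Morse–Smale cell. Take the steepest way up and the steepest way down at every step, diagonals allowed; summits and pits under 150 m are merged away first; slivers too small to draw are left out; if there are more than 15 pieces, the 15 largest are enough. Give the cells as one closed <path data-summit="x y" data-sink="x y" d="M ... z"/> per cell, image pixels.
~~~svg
<path data-summit="500 435" data-sink="155 384" d="M375 218l-4 2-9 8-2 6 0 8 4 12 18 16 3 6 0 12-9 21 0 14 5 9-24 5-37-1-24-33-14-13-6-20-10-10-6 9-20 17-9-4-15-2-4 4-1 6-11 6-27 10-17 1-6 4 0 12 6 16 5 7 11 4-2 13-6 12-8 9 2 23 12 3 21 0 21-4 19 10 17 16 4 6 2 23 12 19 0 17 12 14 39-25 18 1 15 9 9 0 16-9 11-11 13-8 11 0 30 7 12 0 33-15 14-13 2-5 11 8 15 1 12-7 13-5 15 3 24-2 1-204-25-2-22 19-7 10 0 19-4 4-28-2-6-2-23-24-13 10-7 8-1 15 12 27 6 8-2 16-4 4-21-8-16-1-11-8 2-8-1-36 5-18 6-10z"/><path data-summit="201 140" data-sink="155 384" d="M300 16l-197 1 0 18-9 25 0 18 4 4 10 0 12-8 2 1 5 20 9 16 0 12-16 1-6 3-12 9-2 5-12 12 25 28 21 14 8 14 4 16 10 20 8 9 10 7-2 15-6 11-15 15-1 8 12-4 17-2 21-8 9-4 7-12 9 0 15 6 14-10 11-13-17-17-7-13 0-14 9-12 4-18 7-8 14 1 15-6 23-17-7-12-6-27-15-14-4-3-5 1 24-32-11-7-1-14 10-22z"/><path data-summit="500 435" data-sink="489 158" d="M591 16l-191 1 2 6 6 7 23 0 13 7 13 16 11 9 6 4 16-1-8 6-6 10-14 15 0 35 7 12-5-3-18 0-14 4 6 24-4 23 5 16 0 9-3 32-14 28 0 45-2 6 11 10 16 1 23 7 4-19-16-26-2-9 0-10 4-9 17-14 23 24 12 4 22 0 4-4 0-19 7-10 22-19 25 0z"/><path data-summit="54 221" data-sink="155 384" d="M87 152l-11 9-2 12-8 5-5 8 0 8 6 12 1 15-2 2-12-1-21-24-9 0-8 3 0 122 20 2 8 3 5 5 3 9 0 14-3 6-18 16-1 5 25 22 17 29 3 4 6 0 18 10 14 4 25 4 8-4 8-9 4-30-2-29 8-9 8-18 0-7-11-4-9-13-2-10 0-18 19-23 5-10 0-11-10-7-8-9-10-20-4-16-8-14-21-14z"/><path data-summit="500 435" data-sink="432 591" d="M501 444l-16 16-33 15-12 0-30-7-11 0-13 8-11 11-16 9-9 0-15-9-18-1-35 20-4 4 4 4 26-2 12 13 5 8 3 16 8 21-6-2-27 2-5 6 0 15 208 1 5-28 7-15 12-13 10-15 2-11 0-16-2-14-5-7z"/><path data-summit="170 564" data-sink="155 384" d="M212 406l-21 4-21 0-11-2-5 35-8 9-8 4-25-4-14-4-18-10-7 0-7 6 28 24 52 34 5 5 4 9 13 14 3 6-6 12 3 18-10 22-19 1-18-12-9-1-8 2-18 2-6 3-1 4 4 5 187-1 1-39 2-9 4-6 0-6-4-9 3-12-11-13 0-17-12-19-2-23-4-6-17-16z"/><path data-summit="500 435" data-sink="305 222" d="M431 144l-12 4-12 14-27 6-32 25-31 15-10 10-6 12-20 12-13 15-2 4 10 9 6 20 14 13 24 33 37 1 25-5-6-9 0-14 9-21 0-12-3-6-18-16-4-12 0-8 2-6 9-8 4-2 6 4 27 18 14 12 9 4 2-2 5-17 1-30-5-16 4-23z"/><path data-summit="201 140" data-sink="305 222" d="M300 72l-12 14-11 16 8 4 15 14 6 27 7 12-32 22-20 0-7 8-4 18-9 12 1 18 6 9 16 14 17-18 16-8 10-16 10-10 31-15 32-25 30-8 9-12 13-5-8-24-8-7-20-9-22-21-11-2-21 10-10 0-17-12z"/><path data-summit="201 140" data-sink="489 158" d="M399 16l-97 0-14 35 0 11 6 6 21 10 17 12 10 0 21-10 8 0 7 5 18 18 20 9 8 7 8 25 14-4 21 2-5-11-2-11 2-24 14-15 11-15-13 0-6-4-11-9-13-16-13-7-23 0-6-7z"/><path data-summit="201 140" data-sink="17 39" d="M102 16l-86 1 1 155 10-2 16-11 5-7 1-18 13-13 8 4 17 27 13-11 2-5 12-9 6-3 16-1 0-12-9-16-5-20-2-1-12 8-10 0-4-4 0-18 9-25z"/><path data-summit="500 435" data-sink="591 591" d="M557 439l-11 1-19 11-19-2 30 28 4 17 0 16-6 17-18 22-7 15-5 18 1 10 85-1 0-121-5-1-9-7-12-20z"/><path data-summit="170 564" data-sink="35 531" d="M68 445l-2 2 0 9 4 9 2 15 10 20 21 16 0 9-7 27-7 7-21 7 4 1 6 15 2 2 7-4 32-4 21 13 19-1 10-22-3-11 0-7 6-9-3-9-13-14-4-9-5-5-52-34z"/><path data-summit="500 435" data-sink="35 531" d="M20 484l-4 1 0 106 53 1 10-8-7-17-5-3 8 1 8-3 13-10 7-27 0-9-17-12-6-8-3 0-26 16-7 8-6-20-9-12z"/><path data-summit="17 411" data-sink="35 531" d="M35 424l1 7-4 10-5 4-11 1 0 37 8 3 12 9 4 8 4 17 22-18 12-6 1-4-7-12 0-9-6-15 1-12z"/><path data-summit="54 221" data-sink="17 39" d="M63 121l-4 1-10 12-1 18-5 7-16 11-11 3 0 27 17-2 21 24 6 1 6 0 2-2-1-15-6-12 1-12 12-9 2-12 10-9-16-27z"/>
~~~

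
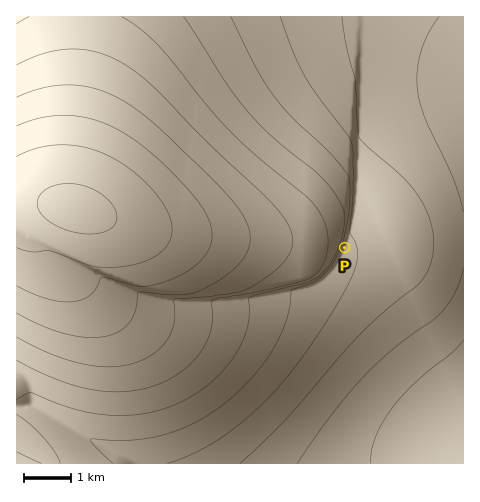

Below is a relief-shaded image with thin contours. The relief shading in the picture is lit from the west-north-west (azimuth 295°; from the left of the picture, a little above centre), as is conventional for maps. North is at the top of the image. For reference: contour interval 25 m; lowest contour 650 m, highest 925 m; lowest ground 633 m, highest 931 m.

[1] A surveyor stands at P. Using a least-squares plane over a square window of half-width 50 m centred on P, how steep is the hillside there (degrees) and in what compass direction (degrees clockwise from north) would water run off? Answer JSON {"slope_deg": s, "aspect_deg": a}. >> {"slope_deg": 5, "aspect_deg": 110}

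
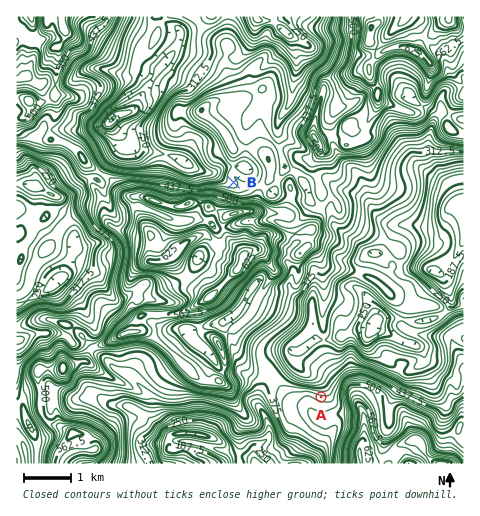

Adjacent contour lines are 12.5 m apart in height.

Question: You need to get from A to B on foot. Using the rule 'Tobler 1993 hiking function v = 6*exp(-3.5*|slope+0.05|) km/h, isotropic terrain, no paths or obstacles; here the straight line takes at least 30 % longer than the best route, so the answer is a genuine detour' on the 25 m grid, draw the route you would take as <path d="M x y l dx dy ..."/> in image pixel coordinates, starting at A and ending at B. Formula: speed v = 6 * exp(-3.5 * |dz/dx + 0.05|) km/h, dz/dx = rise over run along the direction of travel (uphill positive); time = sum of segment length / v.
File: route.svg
<path d="M321 397l0-20-7-14 0-19-9-18 0-8-11-21 0-3-2-4 0-13-1-3 0-11-3-5 0-21-2-5-8-8-6-14-15-15-16-8-3-2-4-3"/>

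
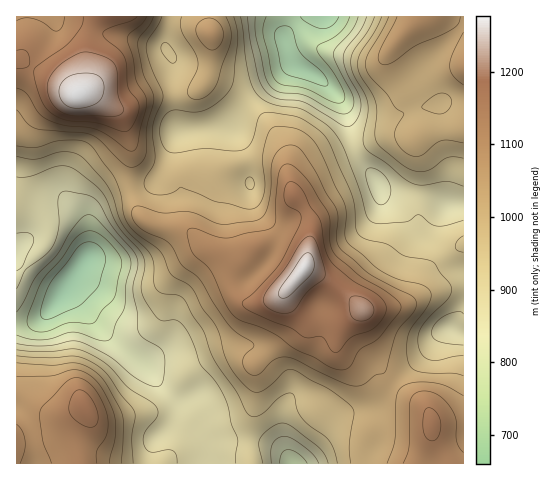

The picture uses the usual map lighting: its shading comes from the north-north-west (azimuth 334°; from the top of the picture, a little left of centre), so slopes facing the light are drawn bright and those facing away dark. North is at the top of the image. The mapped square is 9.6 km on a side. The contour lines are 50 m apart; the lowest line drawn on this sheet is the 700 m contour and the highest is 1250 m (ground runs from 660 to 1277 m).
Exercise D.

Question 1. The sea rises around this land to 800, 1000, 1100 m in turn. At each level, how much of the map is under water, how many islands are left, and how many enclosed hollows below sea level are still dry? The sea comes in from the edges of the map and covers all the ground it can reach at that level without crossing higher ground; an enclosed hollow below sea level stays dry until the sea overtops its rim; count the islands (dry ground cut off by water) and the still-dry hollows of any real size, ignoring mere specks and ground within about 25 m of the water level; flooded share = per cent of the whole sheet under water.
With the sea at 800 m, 8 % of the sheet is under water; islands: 0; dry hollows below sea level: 0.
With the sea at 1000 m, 53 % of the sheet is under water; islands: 0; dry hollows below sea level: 0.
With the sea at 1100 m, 80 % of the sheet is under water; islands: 1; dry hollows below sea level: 0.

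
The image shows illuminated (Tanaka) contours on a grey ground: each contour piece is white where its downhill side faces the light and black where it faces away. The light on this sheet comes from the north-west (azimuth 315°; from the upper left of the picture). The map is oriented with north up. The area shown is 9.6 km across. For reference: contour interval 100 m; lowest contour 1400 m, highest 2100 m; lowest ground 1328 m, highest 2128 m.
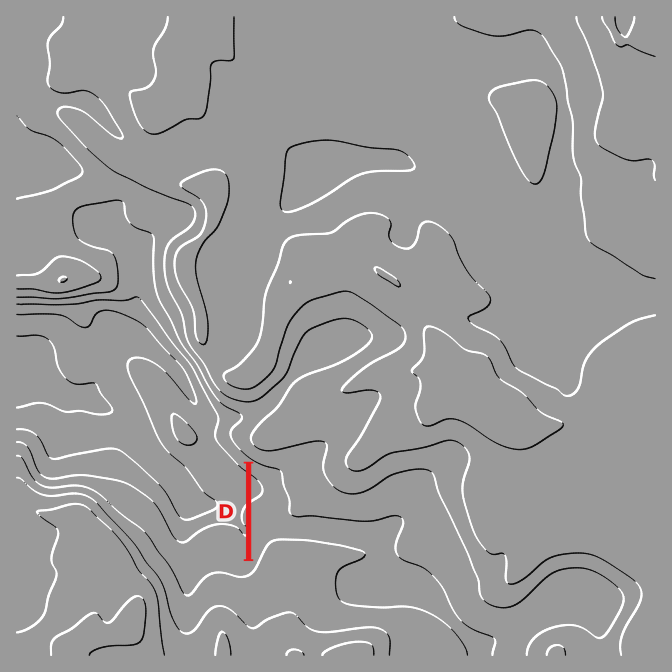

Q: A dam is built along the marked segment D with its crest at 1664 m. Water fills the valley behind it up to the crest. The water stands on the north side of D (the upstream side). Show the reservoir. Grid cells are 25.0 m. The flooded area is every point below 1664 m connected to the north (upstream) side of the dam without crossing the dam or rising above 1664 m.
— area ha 39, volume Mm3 12.34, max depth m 94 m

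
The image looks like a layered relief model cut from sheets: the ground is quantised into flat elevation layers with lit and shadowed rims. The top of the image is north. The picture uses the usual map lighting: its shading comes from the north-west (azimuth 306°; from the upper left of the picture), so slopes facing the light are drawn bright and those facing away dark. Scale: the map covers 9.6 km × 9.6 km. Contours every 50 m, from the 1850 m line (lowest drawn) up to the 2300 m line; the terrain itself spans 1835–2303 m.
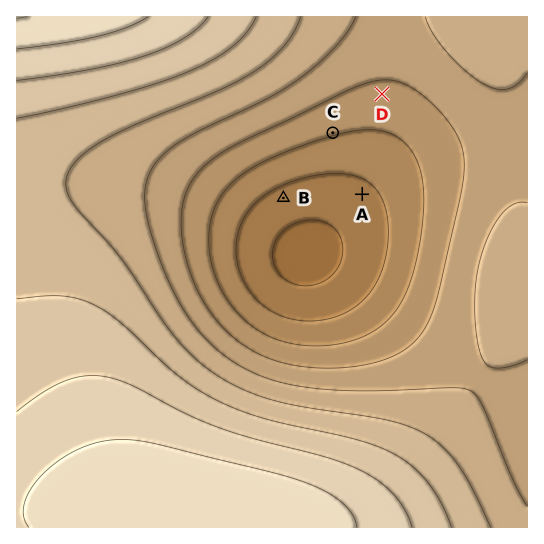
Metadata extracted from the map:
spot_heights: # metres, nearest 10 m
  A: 1890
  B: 1880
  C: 1950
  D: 1990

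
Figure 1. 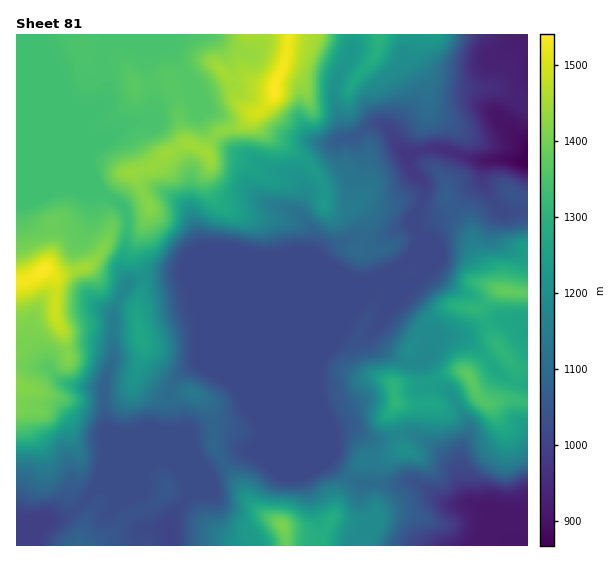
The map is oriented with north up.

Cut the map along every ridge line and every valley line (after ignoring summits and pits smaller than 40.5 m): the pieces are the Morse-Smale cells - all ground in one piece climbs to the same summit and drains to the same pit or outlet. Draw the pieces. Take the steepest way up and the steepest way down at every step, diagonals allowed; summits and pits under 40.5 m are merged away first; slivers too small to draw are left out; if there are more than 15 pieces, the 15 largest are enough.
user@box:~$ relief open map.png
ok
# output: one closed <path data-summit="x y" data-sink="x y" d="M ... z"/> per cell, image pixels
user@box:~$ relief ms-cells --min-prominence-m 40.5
<path data-summit="274 91" data-sink="527 160" d="M527 34l-118 0-2 14-4 9 0 8 14 26 0 9-2 5-22 30-7-9-9-3-23 15-11 0-2-3-1-20-5-16 2-22 15-28-1-15-334 0-1 155 35 1 12-4 11 0 15 5 10 0 23 14 6 14-3 34-2 7 0 11 4 12 18-6 24 0 12-3 6 0 10 4 142 0 18 5 16 0 13-6 7 16 6 1 7-4 25-26-3-15-15-24 2-11 22 3 13-4 17-20 14-12 1-3 5 11 14 21 14 1 13-3z"/><path data-summit="43 269" data-sink="527 160" d="M74 186l-11 0-12 4-35 1 0 194 49 14 14 0 25-4 1-16 8-20 0-47 14-27 0-6-4-8 5-42-3-20-3-4-23-14-10 0z"/><path data-summit="142 340" data-sink="527 160" d="M187 274l-42 3-11 2-7 5-14 28 0 47-9 25 1 11 9 0 13-5 6-6 2-9 3 7 17 12 14 3 0-6 8-14 17-12 165-68 13-13-15-1-18-5-142 0z"/><path data-summit="505 291" data-sink="527 160" d="M482 178l-1 3-14 12-17 20-13 4-22-3-2 3 0 8 15 24 3 15-25 26-9 4-5 5-12 24-9 10 0 7 8 9 20 12 8 2 14-2 8-8 2-10 4-5 28-4 34-15 13 2 18 7 0-119-13 2-14-1-14-21z"/><path data-summit="43 269" data-sink="35 545" d="M18 386l-2 1 1 159 17 0 6-17 7-8 11-2 15-6 26-27 42-16 12-8 11-2-11-10-46-21-4-34-24 4-14 0z"/><path data-summit="282 525" data-sink="527 160" d="M325 338l-33 34-24 60-9 16-2 2-18 1-16 10 30 46 9 7 21 11 4 21 76 0 1-5 11-13 2-7-23 1-15-4-8 2 4-5 6-27 7-11-21-18-7-18 0-32-5-18 0-26z"/><path data-summit="274 91" data-sink="527 160" d="M359 297l-160 65-22 15-8 14 0 4 24-2 14 10 6 18 0 22 9 18 17-10 18-1 2-2 9-16 24-60 60-63z"/><path data-summit="397 401" data-sink="527 160" d="M386 277l-11 4-8 8-15 20-24 26-13 30 0 26 6 22 8 16 24-2 12 10 10 4 24-6-6-16 0-10 4-7 8 3 26-2-2-16-5-6-3-18-3-2-11 2-8-2-20-12-8-9 0-7 9-10 16-28-3-2z"/><path data-summit="469 376" data-sink="518 545" d="M459 370l-22 8-8 7 13 2 10 8 17 33-8 20 2 41 7 14 21 7 6 5 7 16 11 15 12 0 1-143-13-4-13 0-13 4-12-8-8-19z"/><path data-summit="79 544" data-sink="35 545" d="M166 461l-13 1-12 8-42 16-26 27-15 6-11 2-7 8-5 16 135 1-1-23 20-31-9-23z"/><path data-summit="282 525" data-sink="518 545" d="M350 478l-9 10-8 29 21 5 23-1-2 7-11 13 1 5 150-1-11-14-4-12-9-9-20-5-20 0-37-24-25 4-26-2z"/><path data-summit="381 35" data-sink="527 160" d="M407 34l-55 1-1 18-14 24-2 10 0 12 5 16 1 20 2 3 11 0 23-15 9 3 7 9 22-30 2-5 0-9-14-26 0-8 5-14z"/><path data-summit="469 376" data-sink="527 160" d="M505 319l-12 2-30 13-28 4-4 5-2 10-9 8 5 23 4 2 8-8 22-8 10 6 8 19 12 8 13-4 25 3 1-73z"/><path data-summit="282 525" data-sink="35 545" d="M223 462l-16 10-6 11-13 12-15 20-4 8 2 22 115 1-1-14-2-7-21-11-9-7z"/><path data-summit="142 340" data-sink="35 545" d="M135 375l-2 9-6 6-8 4-15 2 3 33 46 21 9 9 15 7 8 12 0-30-6-16-2-13-8-22-14-3-17-12z"/>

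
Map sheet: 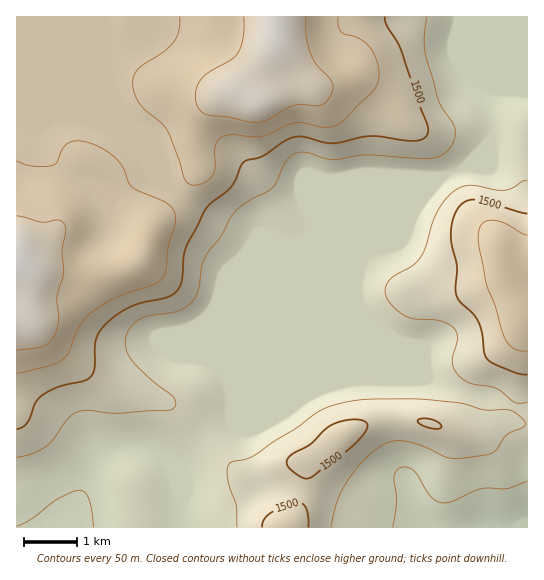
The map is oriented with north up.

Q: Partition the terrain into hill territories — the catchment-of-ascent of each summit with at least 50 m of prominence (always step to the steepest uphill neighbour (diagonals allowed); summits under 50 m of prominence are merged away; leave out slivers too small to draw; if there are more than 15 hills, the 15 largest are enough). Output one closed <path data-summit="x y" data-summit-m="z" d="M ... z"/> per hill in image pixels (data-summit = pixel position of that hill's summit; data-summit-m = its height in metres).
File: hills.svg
<path data-summit="17 259" data-summit-m="1648" d="M74 117l-16 0-7 4-35 1 0 405 163 1 2-13-1-50 35-38 17-9 17-41 102-102 14-18 12-9 43-43 16-20-10 2-127 53-10 1-16-5-20 0-50-24-26-17-34-38-28-25z"/><path data-summit="277 17" data-summit-m="1643" d="M527 16l-510 0-1 105 35 0 7-4 16 0 31 10 21 13 41 45 23 19 63 32 20 0 21 5 141-57 7-7 23-10 26-28 4-46 2-2 31 0z"/><path data-summit="287 527" data-summit-m="1522" d="M361 264l-112 113-17 41-17 9-35 38 1 63 347-1 0-117-15-3-20-10-38-6-25-11-10-18-23-23-24-18-10-11-6-15 0-16z"/><path data-summit="505 255" data-summit-m="1587" d="M515 91l-18 0-2 2-3 41-7 12-20 21-23 10-22 28-43 43-12 9-6 16-2 22 3 10 8 12 15 14 14 8 23 23 10 18 25 11 38 6 20 10 14 2 1-316z"/>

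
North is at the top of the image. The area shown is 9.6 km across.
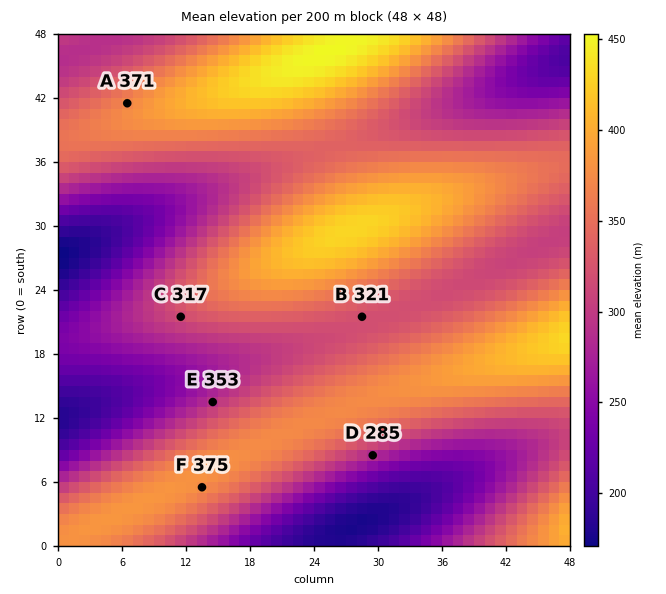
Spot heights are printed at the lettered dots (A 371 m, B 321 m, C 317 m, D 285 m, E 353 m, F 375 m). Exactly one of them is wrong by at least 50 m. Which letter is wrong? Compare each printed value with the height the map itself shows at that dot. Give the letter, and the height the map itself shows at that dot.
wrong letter E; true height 291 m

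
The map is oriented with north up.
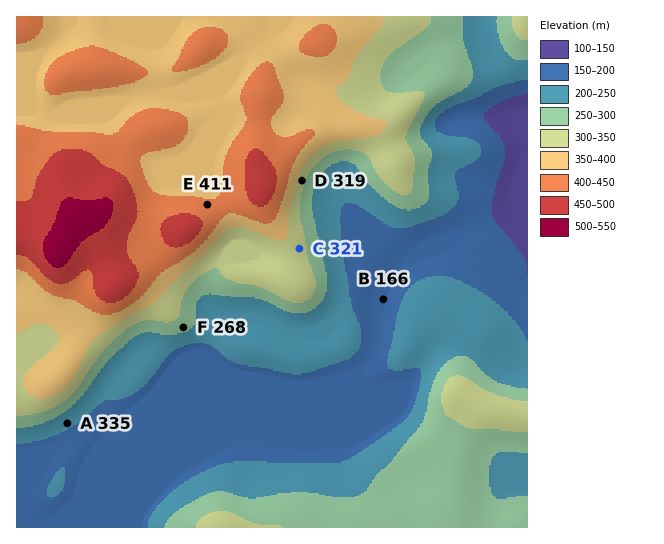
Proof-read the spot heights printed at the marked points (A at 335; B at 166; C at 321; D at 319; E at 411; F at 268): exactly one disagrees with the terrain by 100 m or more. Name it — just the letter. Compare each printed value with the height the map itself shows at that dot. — A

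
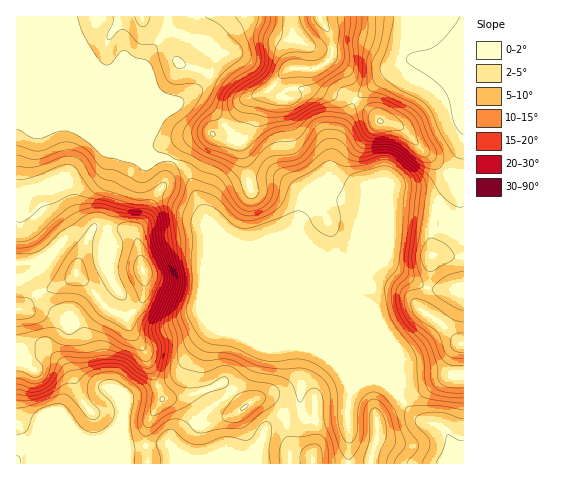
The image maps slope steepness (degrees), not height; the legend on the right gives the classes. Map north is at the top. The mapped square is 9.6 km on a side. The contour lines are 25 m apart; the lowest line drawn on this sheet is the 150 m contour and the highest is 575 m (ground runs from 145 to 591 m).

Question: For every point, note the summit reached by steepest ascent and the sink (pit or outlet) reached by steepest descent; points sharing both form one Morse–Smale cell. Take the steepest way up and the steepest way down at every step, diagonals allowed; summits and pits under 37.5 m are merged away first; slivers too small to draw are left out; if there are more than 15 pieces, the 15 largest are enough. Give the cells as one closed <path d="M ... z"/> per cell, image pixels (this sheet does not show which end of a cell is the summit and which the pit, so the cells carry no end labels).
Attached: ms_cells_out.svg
<path d="M71 16l-55 1 0 446 239 1 9-34 15-14 22-9 1 5 5 6 40-1 4-26 5-5 12-6 13 0 15 13-40-100 0-9 3-10 0-42 8-22-26-10-9 0-11 4-16 11-19 30 23 61 51 53-75-75-64-26-10-8-5-30-18-48-9-9-10-5-11 0-4-2-4-4-3-9-42-42-28-66z"/><path d="M320 16l-248 1 5 18 28 66 42 42 3 9 4 4 4 2 11 0 10 5 9 9 18 48 5 30 10 8 60 24 30 28-25-65 19-30 16-11 11-4 9 0 26 10 1 2 3-9-2-10-15 1-12-2-11-13-1-10 4-23 6-16 16-29-13-12-7-15-10-11 6-8 0-14z"/><path d="M384 261l-24 15-4 8 0 9 40 99 4 3 0-20 3-2 60-1 1-82-32-1-8-2z"/><path d="M463 174l-9 0-4 12-15 12-33-6-13 0-28 64-2 7 0 14 25-16 40 26 8 2 31 0z"/><path d="M463 16l-142 0-1 3 12 22 0 14-6 8 10 11 7 15 12 11 51-40 26 3 13-3 0 7 7 11 11 10z"/><path d="M356 100l-18 36-7 25-1 13 3 9 9 9 12 2 15-1 2 2-1 13-11 26 1 28 29-70 13 0 33 6 15-12 4-12-14-8-36-37-8-5-15-3z"/><path d="M445 60l-6 3-33-3-50 39 25 22 15 3 8 5 36 37 13 8 11-33 0-52-12-11-7-11z"/><path d="M381 380l-13 0-12 6-5 5-4 20 1 52 105 1 2-10-10-23-10-7-17-6-11-11-7-11z"/><path d="M301 407l-22 9-12 10-12 37 93 1-1-46-40 0-5-6z"/><path d="M463 372l-50 0-13 3 0 22 18 21 17 6 10 7 10 23-1 10 10-1z"/><path d="M463 142l-9 27 0 5 10-1z"/>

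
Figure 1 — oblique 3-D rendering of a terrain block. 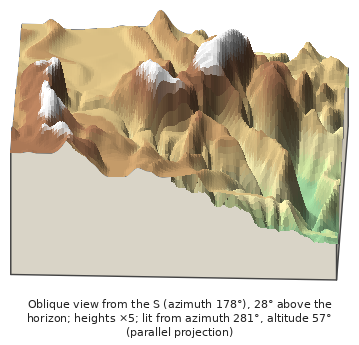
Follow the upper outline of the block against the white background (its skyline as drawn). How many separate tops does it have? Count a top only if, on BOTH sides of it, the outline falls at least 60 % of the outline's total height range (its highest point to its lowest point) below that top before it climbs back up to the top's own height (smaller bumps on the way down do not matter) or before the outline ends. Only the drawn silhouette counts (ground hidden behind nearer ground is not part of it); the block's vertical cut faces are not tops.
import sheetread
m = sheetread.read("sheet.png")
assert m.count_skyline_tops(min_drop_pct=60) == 0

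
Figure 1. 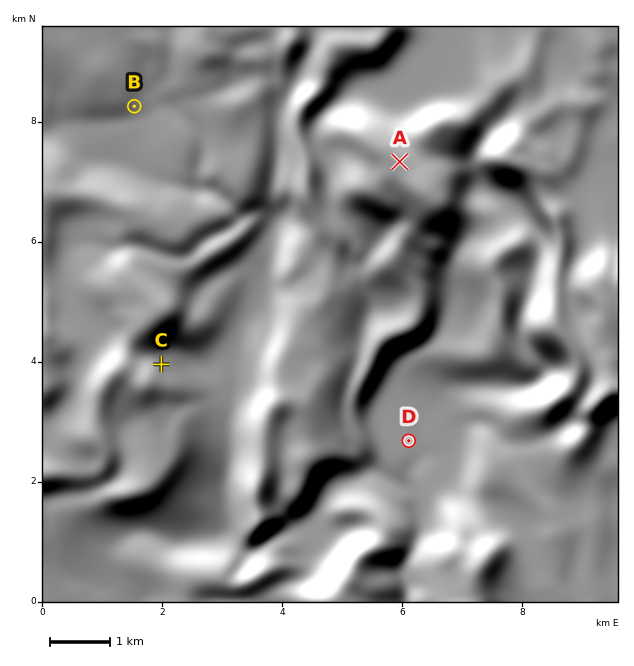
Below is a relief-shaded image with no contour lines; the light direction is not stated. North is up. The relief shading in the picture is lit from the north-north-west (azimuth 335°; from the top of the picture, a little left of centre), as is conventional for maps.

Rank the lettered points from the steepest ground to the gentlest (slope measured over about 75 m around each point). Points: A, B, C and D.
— C A B D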